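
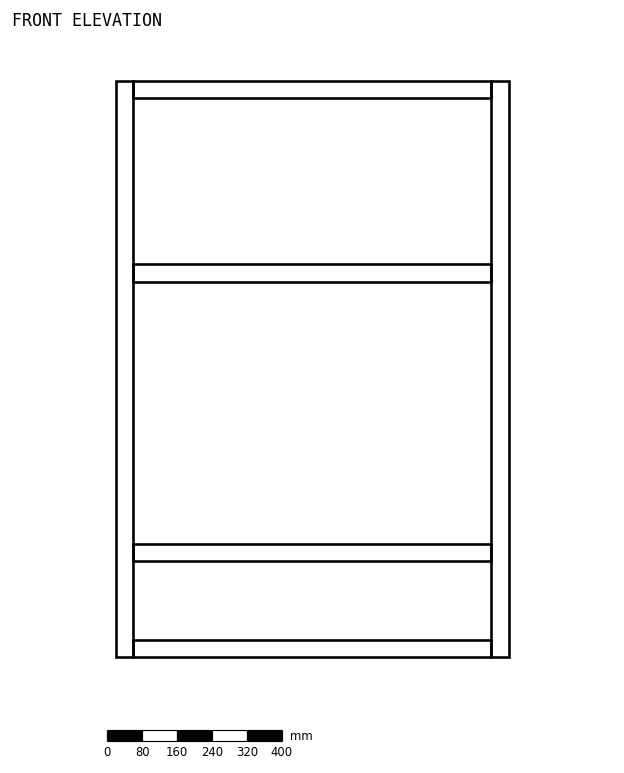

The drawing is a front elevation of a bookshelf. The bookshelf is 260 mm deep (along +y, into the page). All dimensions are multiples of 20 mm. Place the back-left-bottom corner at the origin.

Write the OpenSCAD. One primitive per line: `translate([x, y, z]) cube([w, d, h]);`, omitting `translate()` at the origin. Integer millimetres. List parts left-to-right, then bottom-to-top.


cube([40, 260, 1320]);
translate([40, 0, 0]) cube([820, 260, 40]);
translate([40, 0, 220]) cube([820, 260, 40]);
translate([40, 0, 860]) cube([820, 260, 40]);
translate([40, 0, 1280]) cube([820, 260, 40]);
translate([860, 0, 0]) cube([40, 260, 1320]);


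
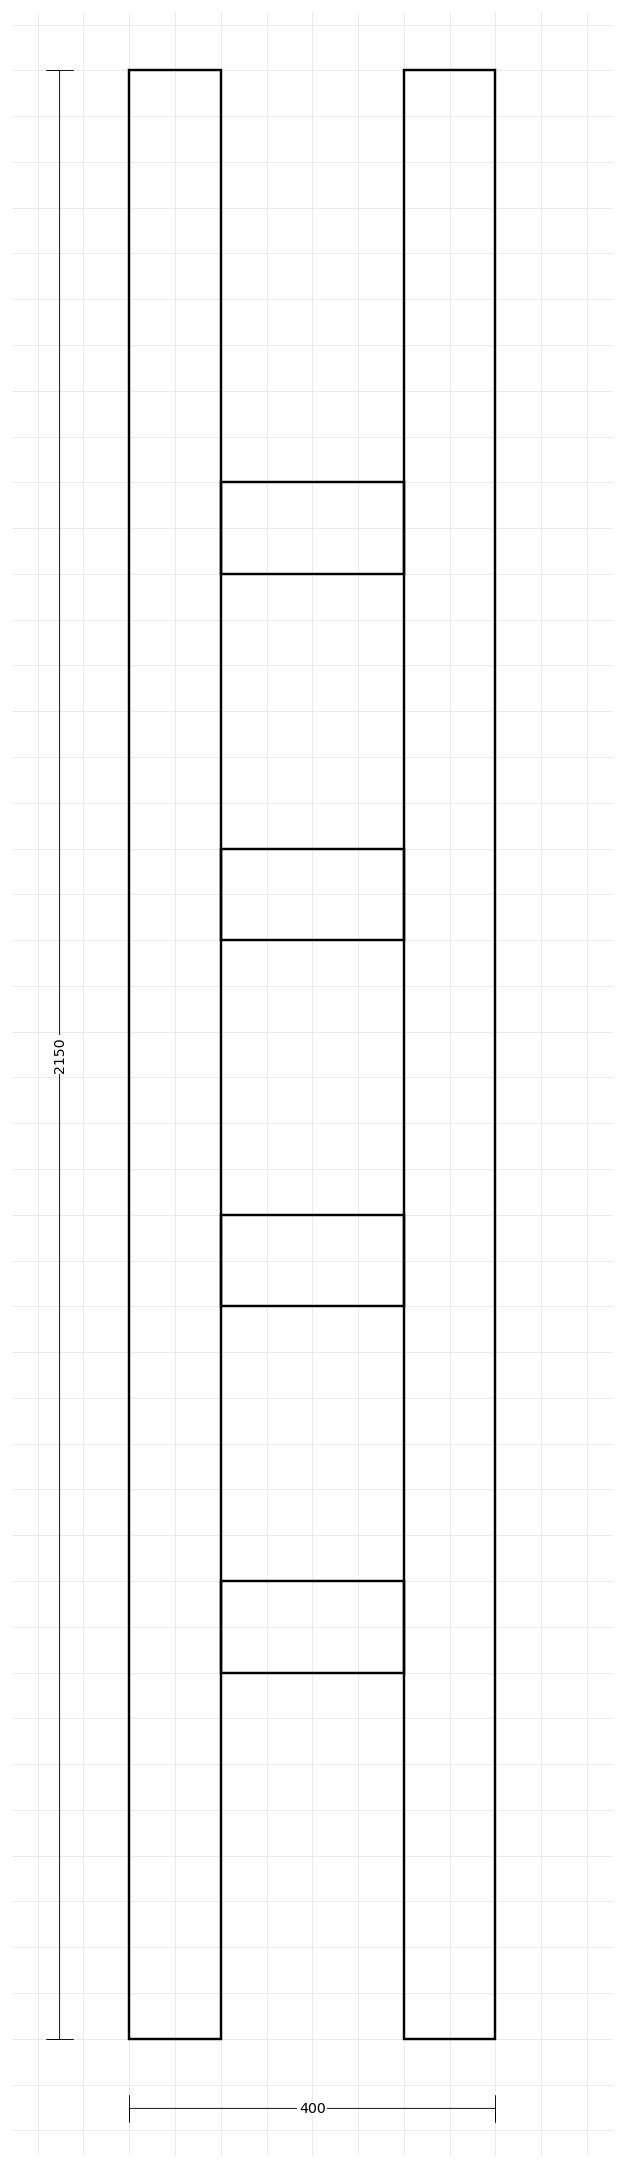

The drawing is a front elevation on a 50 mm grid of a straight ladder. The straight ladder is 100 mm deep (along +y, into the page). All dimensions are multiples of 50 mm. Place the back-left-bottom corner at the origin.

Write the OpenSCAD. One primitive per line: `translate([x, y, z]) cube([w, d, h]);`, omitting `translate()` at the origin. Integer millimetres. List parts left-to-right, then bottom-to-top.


cube([100, 100, 2150]);
translate([100, 0, 400]) cube([200, 100, 100]);
translate([100, 0, 800]) cube([200, 100, 100]);
translate([100, 0, 1200]) cube([200, 100, 100]);
translate([100, 0, 1600]) cube([200, 100, 100]);
translate([300, 0, 0]) cube([100, 100, 2150]);


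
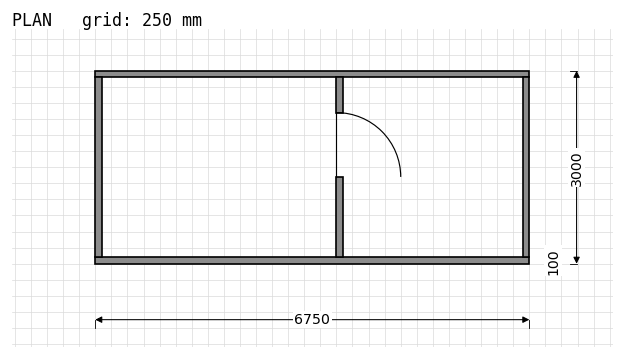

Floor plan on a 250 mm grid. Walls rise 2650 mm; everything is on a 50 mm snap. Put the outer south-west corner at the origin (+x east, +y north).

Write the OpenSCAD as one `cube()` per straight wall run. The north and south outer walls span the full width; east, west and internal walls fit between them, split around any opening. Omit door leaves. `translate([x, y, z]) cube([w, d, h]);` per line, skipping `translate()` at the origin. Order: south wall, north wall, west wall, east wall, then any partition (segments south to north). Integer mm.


cube([6750, 100, 2650]);
translate([0, 2900, 0]) cube([6750, 100, 2650]);
translate([0, 100, 0]) cube([100, 2800, 2650]);
translate([6650, 100, 0]) cube([100, 2800, 2650]);
translate([3750, 100, 0]) cube([100, 1250, 2650]);
translate([3750, 2350, 0]) cube([100, 550, 2650]);


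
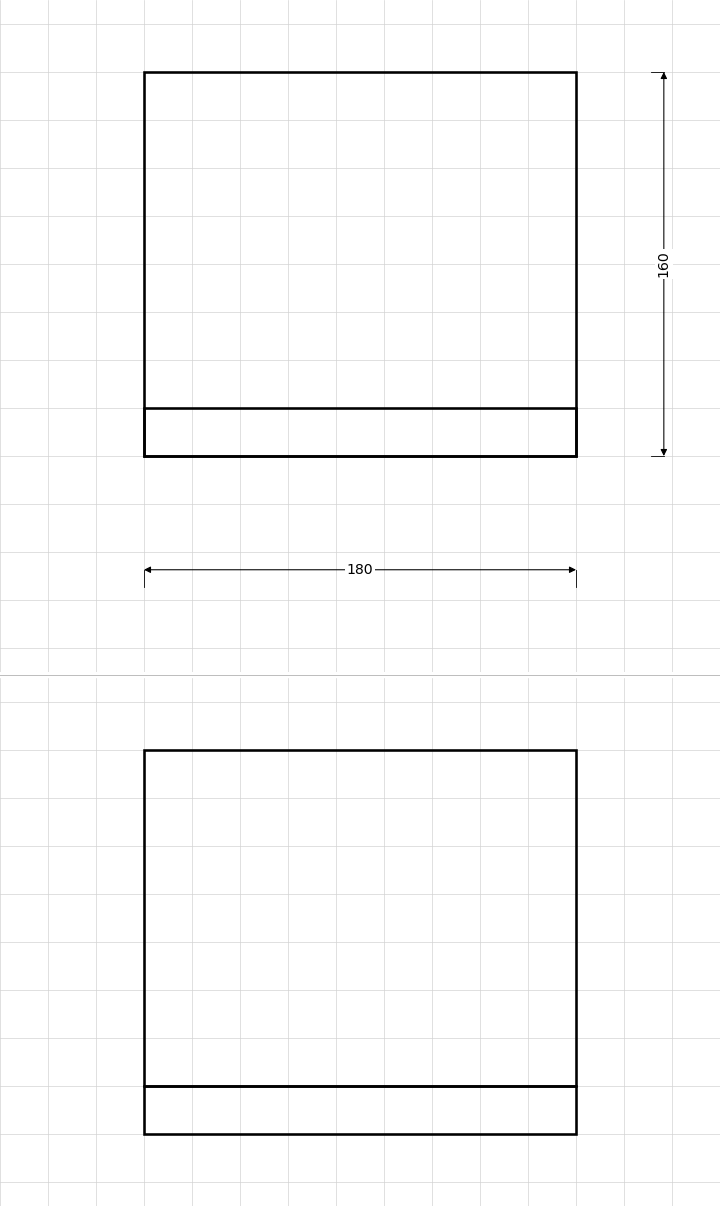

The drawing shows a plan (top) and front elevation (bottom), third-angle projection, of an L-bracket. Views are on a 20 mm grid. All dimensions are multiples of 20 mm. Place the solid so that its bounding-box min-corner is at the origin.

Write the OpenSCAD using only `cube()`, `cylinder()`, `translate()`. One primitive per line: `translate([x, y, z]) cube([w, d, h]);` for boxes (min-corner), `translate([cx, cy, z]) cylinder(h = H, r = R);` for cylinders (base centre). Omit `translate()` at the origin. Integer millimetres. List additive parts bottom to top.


cube([180, 160, 20]);
translate([0, 0, 20]) cube([180, 20, 140]);


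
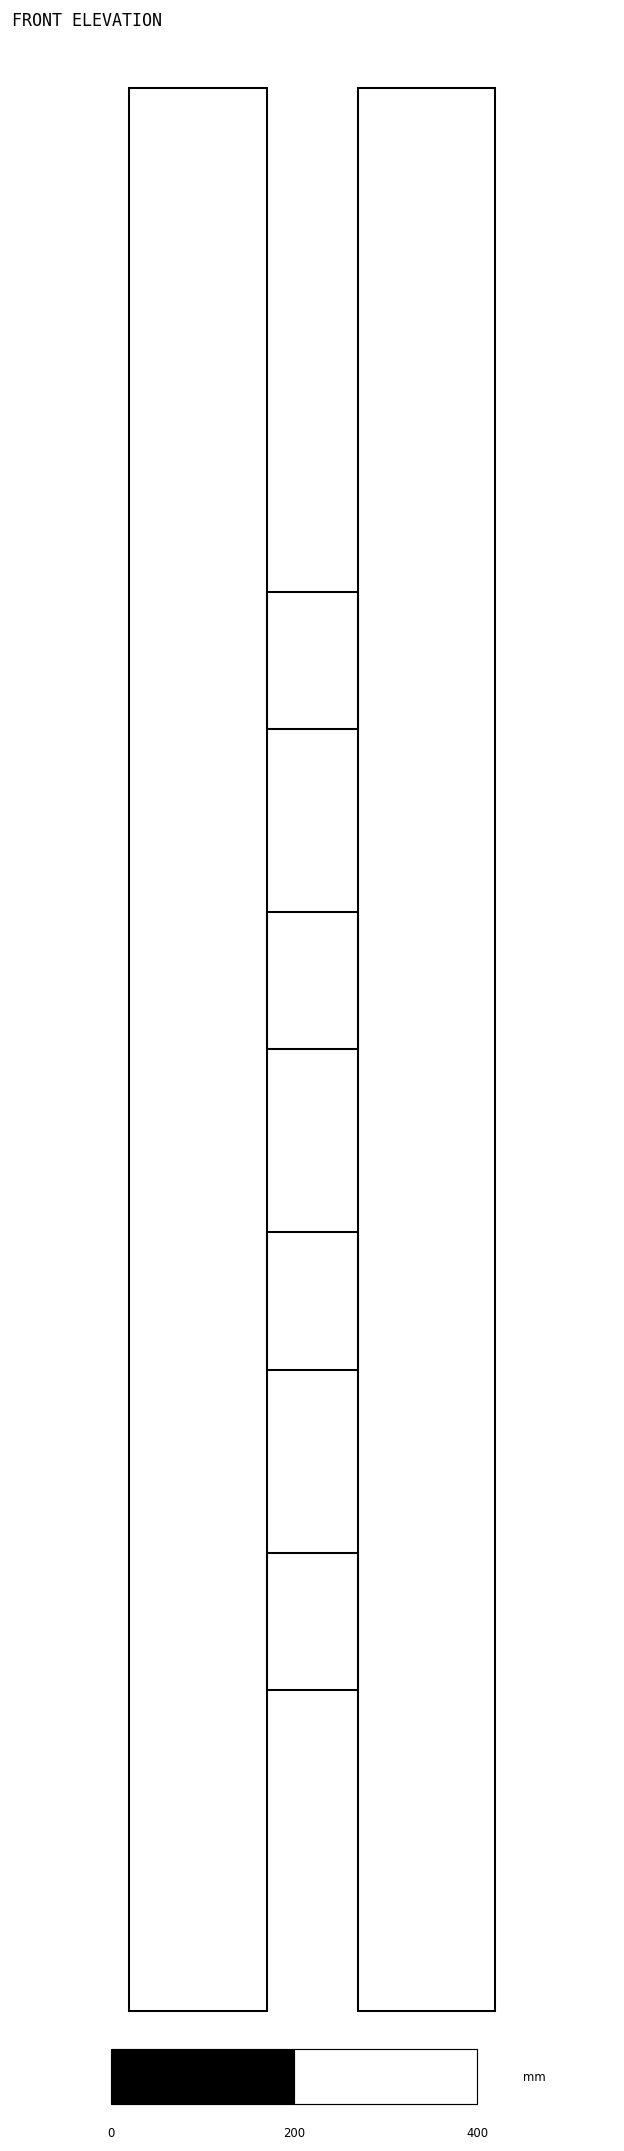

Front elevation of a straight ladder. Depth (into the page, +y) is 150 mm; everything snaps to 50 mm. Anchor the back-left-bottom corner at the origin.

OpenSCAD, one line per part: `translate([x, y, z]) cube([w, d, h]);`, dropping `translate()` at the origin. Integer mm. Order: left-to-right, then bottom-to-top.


cube([150, 150, 2100]);
translate([150, 0, 350]) cube([100, 150, 150]);
translate([150, 0, 700]) cube([100, 150, 150]);
translate([150, 0, 1050]) cube([100, 150, 150]);
translate([150, 0, 1400]) cube([100, 150, 150]);
translate([250, 0, 0]) cube([150, 150, 2100]);


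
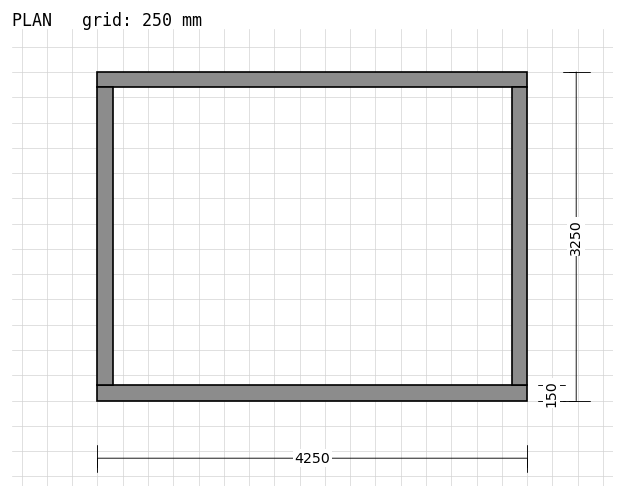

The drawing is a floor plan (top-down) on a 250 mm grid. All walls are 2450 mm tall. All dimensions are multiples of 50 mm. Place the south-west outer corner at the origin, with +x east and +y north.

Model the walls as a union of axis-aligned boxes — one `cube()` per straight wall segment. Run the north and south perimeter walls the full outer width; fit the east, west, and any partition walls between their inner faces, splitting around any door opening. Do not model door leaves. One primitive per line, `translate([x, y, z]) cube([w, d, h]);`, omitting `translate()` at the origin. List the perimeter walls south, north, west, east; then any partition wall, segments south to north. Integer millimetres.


cube([4250, 150, 2450]);
translate([0, 3100, 0]) cube([4250, 150, 2450]);
translate([0, 150, 0]) cube([150, 2950, 2450]);
translate([4100, 150, 0]) cube([150, 2950, 2450]);


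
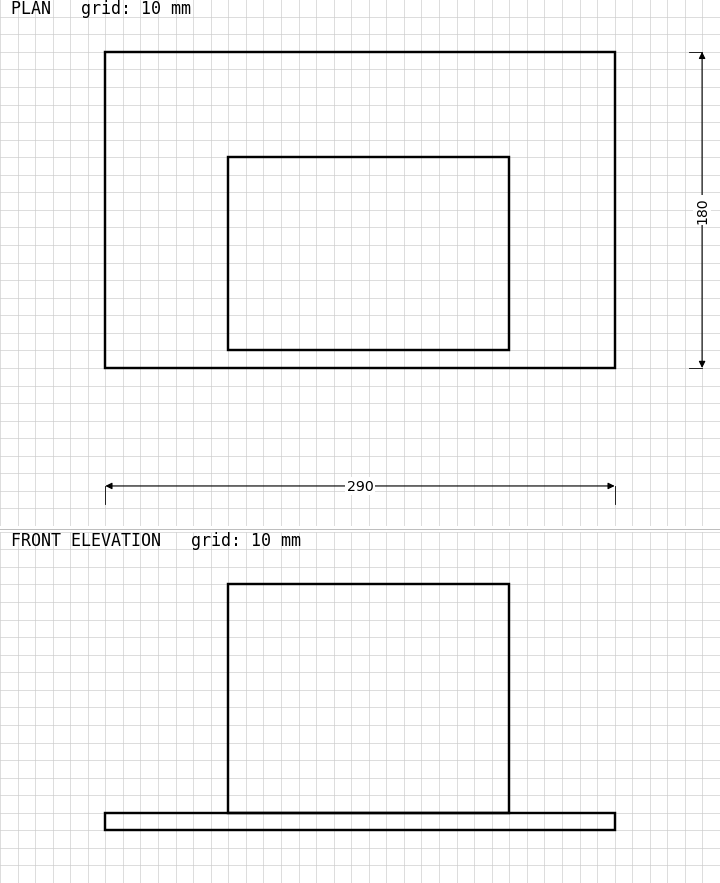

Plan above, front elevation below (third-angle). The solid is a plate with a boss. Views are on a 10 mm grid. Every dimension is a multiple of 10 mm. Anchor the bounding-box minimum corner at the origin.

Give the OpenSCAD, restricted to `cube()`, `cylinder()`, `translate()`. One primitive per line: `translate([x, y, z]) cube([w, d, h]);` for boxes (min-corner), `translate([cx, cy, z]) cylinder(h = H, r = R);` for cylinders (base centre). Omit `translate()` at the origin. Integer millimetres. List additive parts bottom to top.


cube([290, 180, 10]);
translate([70, 10, 10]) cube([160, 110, 130]);


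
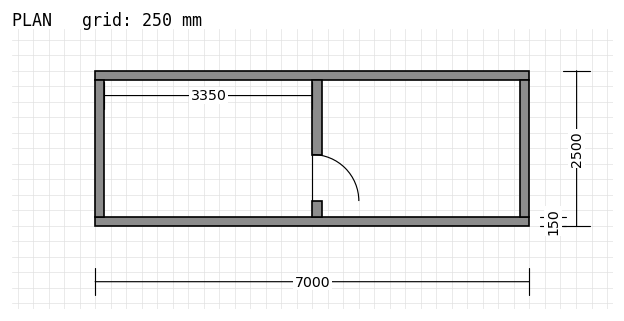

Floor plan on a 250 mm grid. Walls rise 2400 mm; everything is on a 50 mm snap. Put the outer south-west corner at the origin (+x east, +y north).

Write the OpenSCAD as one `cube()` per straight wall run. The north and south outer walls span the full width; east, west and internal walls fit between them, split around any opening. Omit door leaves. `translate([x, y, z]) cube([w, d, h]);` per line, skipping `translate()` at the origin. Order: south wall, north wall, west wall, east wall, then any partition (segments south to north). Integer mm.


cube([7000, 150, 2400]);
translate([0, 2350, 0]) cube([7000, 150, 2400]);
translate([0, 150, 0]) cube([150, 2200, 2400]);
translate([6850, 150, 0]) cube([150, 2200, 2400]);
translate([3500, 150, 0]) cube([150, 250, 2400]);
translate([3500, 1150, 0]) cube([150, 1200, 2400]);


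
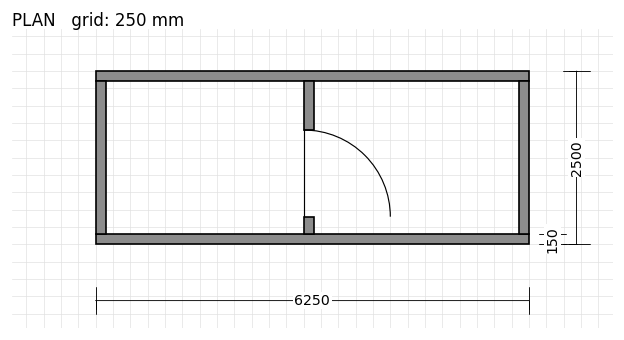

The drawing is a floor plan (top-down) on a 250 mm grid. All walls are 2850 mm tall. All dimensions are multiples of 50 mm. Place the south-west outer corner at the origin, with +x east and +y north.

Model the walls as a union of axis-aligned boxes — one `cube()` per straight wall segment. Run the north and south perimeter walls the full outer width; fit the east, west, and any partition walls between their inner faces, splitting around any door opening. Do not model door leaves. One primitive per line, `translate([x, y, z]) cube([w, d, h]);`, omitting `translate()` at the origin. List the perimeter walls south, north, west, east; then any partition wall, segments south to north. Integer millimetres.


cube([6250, 150, 2850]);
translate([0, 2350, 0]) cube([6250, 150, 2850]);
translate([0, 150, 0]) cube([150, 2200, 2850]);
translate([6100, 150, 0]) cube([150, 2200, 2850]);
translate([3000, 150, 0]) cube([150, 250, 2850]);
translate([3000, 1650, 0]) cube([150, 700, 2850]);


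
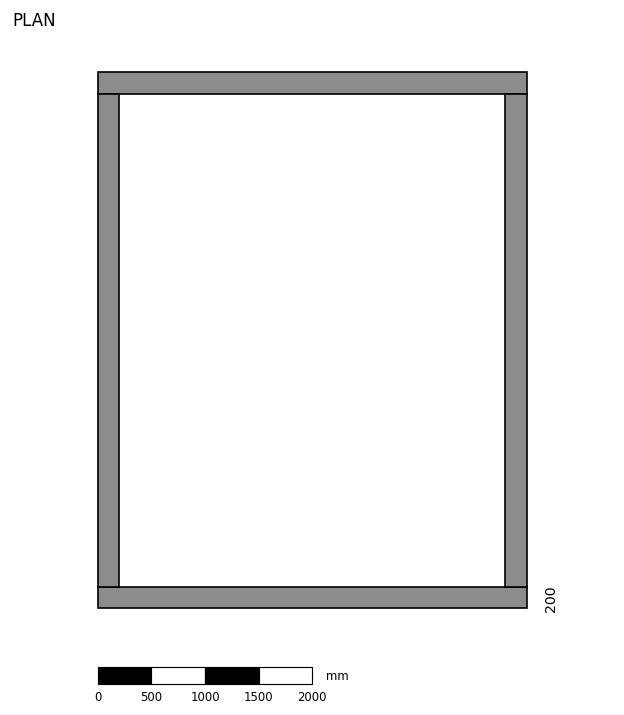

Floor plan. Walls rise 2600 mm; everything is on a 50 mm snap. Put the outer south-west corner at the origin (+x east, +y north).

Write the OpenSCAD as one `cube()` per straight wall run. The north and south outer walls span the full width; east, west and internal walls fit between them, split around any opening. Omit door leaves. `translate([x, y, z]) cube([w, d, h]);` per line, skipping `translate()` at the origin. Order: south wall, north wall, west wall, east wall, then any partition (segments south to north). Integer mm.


cube([4000, 200, 2600]);
translate([0, 4800, 0]) cube([4000, 200, 2600]);
translate([0, 200, 0]) cube([200, 4600, 2600]);
translate([3800, 200, 0]) cube([200, 4600, 2600]);


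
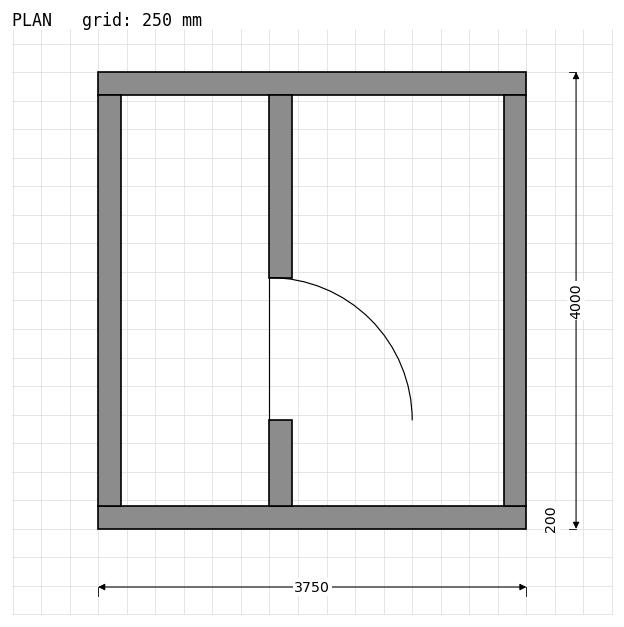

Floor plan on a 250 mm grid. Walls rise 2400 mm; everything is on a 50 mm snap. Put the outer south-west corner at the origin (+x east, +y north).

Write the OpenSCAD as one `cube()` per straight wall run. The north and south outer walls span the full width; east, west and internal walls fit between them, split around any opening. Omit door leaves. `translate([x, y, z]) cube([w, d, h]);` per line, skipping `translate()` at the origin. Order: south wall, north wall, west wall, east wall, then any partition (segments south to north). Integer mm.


cube([3750, 200, 2400]);
translate([0, 3800, 0]) cube([3750, 200, 2400]);
translate([0, 200, 0]) cube([200, 3600, 2400]);
translate([3550, 200, 0]) cube([200, 3600, 2400]);
translate([1500, 200, 0]) cube([200, 750, 2400]);
translate([1500, 2200, 0]) cube([200, 1600, 2400]);


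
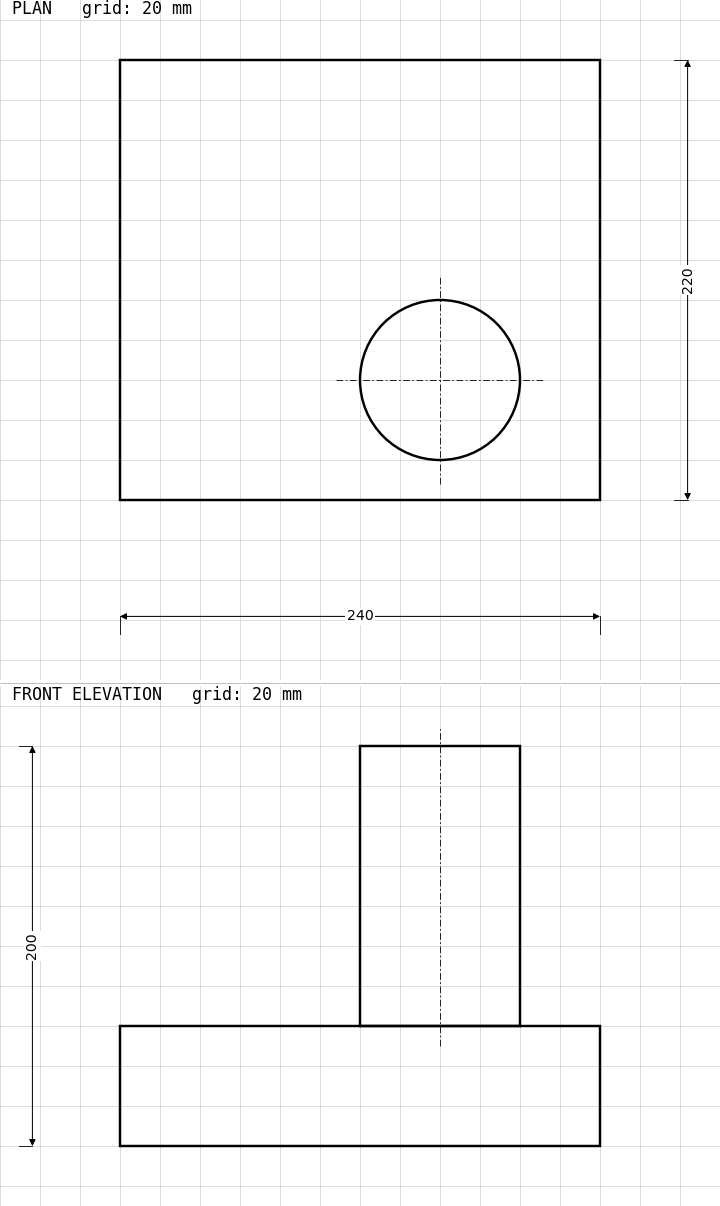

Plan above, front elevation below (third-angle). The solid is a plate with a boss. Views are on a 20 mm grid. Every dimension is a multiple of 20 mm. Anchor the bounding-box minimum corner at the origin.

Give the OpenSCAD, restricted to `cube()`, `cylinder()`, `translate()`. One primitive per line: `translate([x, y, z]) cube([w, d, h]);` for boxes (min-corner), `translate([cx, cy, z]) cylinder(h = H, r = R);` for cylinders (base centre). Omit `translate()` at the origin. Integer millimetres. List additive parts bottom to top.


cube([240, 220, 60]);
translate([160, 60, 60]) cylinder(h = 140, r = 40);


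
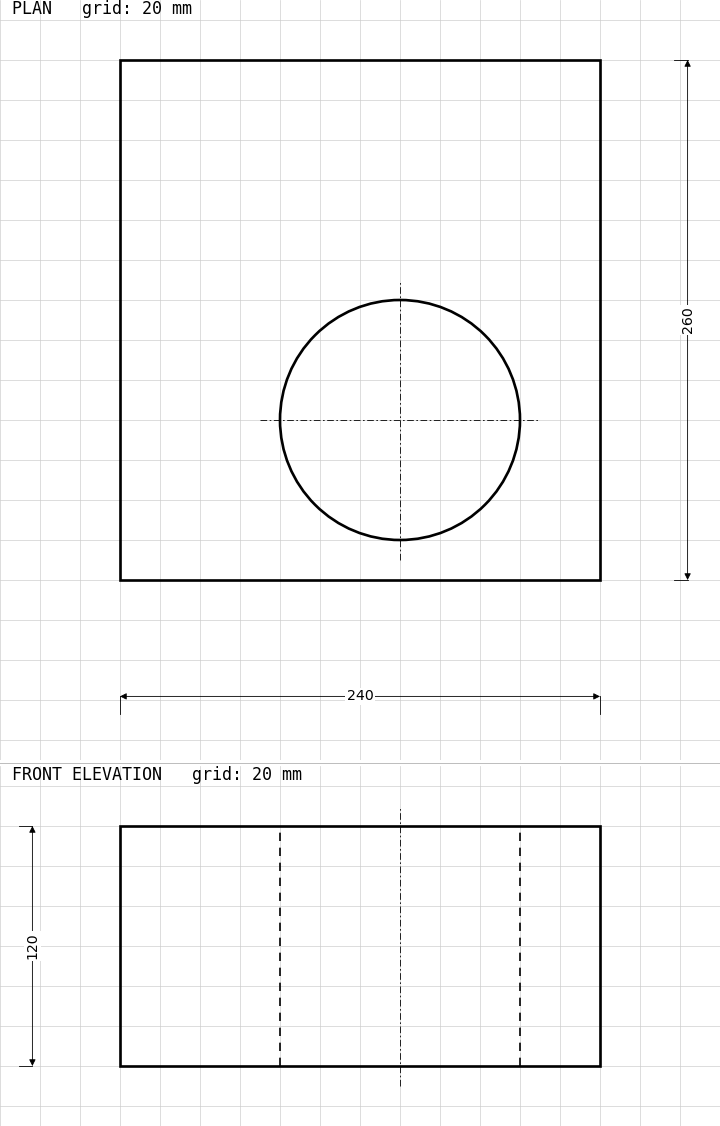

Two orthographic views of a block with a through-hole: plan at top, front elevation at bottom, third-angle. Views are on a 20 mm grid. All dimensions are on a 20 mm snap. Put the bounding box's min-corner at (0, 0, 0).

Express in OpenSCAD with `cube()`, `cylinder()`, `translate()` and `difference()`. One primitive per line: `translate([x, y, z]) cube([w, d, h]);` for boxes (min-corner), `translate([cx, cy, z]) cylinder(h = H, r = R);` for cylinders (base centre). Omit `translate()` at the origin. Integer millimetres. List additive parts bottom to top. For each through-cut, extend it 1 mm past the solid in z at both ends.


difference() {
  cube([240, 260, 120]);
  translate([140, 80, -1]) cylinder(h = 122, r = 60);
}


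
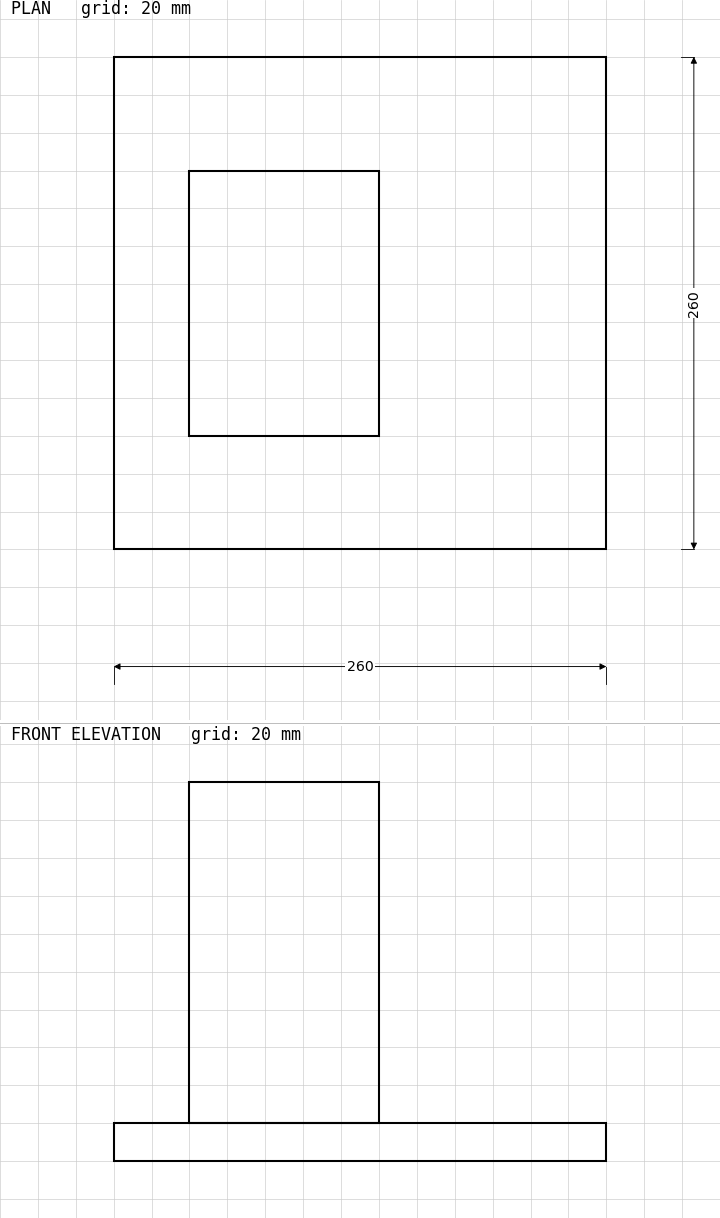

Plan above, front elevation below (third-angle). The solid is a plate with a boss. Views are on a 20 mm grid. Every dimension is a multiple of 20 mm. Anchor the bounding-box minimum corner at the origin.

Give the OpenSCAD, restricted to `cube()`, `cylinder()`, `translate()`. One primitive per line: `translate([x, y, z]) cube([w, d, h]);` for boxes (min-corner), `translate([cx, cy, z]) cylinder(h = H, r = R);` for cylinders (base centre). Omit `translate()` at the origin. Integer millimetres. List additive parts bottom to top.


cube([260, 260, 20]);
translate([40, 60, 20]) cube([100, 140, 180]);


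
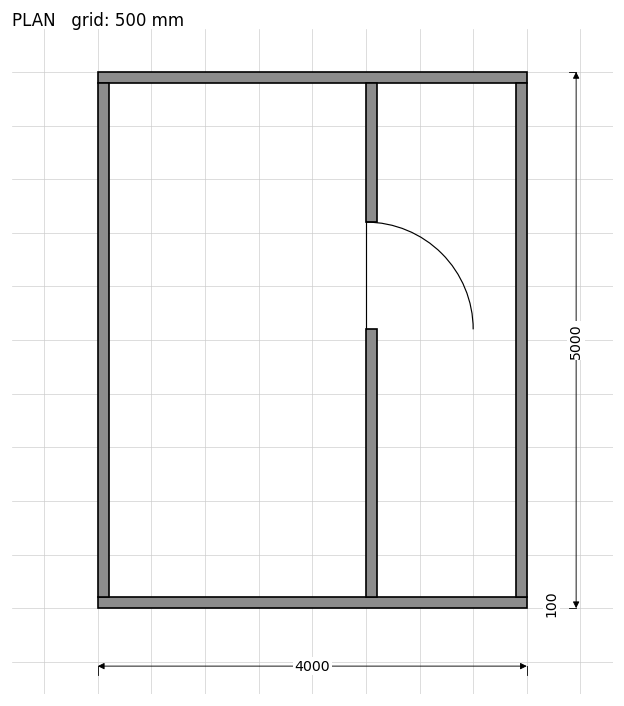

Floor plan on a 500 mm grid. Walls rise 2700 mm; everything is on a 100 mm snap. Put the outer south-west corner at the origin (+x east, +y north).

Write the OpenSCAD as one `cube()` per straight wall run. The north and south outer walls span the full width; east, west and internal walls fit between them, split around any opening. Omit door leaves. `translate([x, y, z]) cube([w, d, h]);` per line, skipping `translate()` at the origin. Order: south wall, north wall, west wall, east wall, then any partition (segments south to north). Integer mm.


cube([4000, 100, 2700]);
translate([0, 4900, 0]) cube([4000, 100, 2700]);
translate([0, 100, 0]) cube([100, 4800, 2700]);
translate([3900, 100, 0]) cube([100, 4800, 2700]);
translate([2500, 100, 0]) cube([100, 2500, 2700]);
translate([2500, 3600, 0]) cube([100, 1300, 2700]);


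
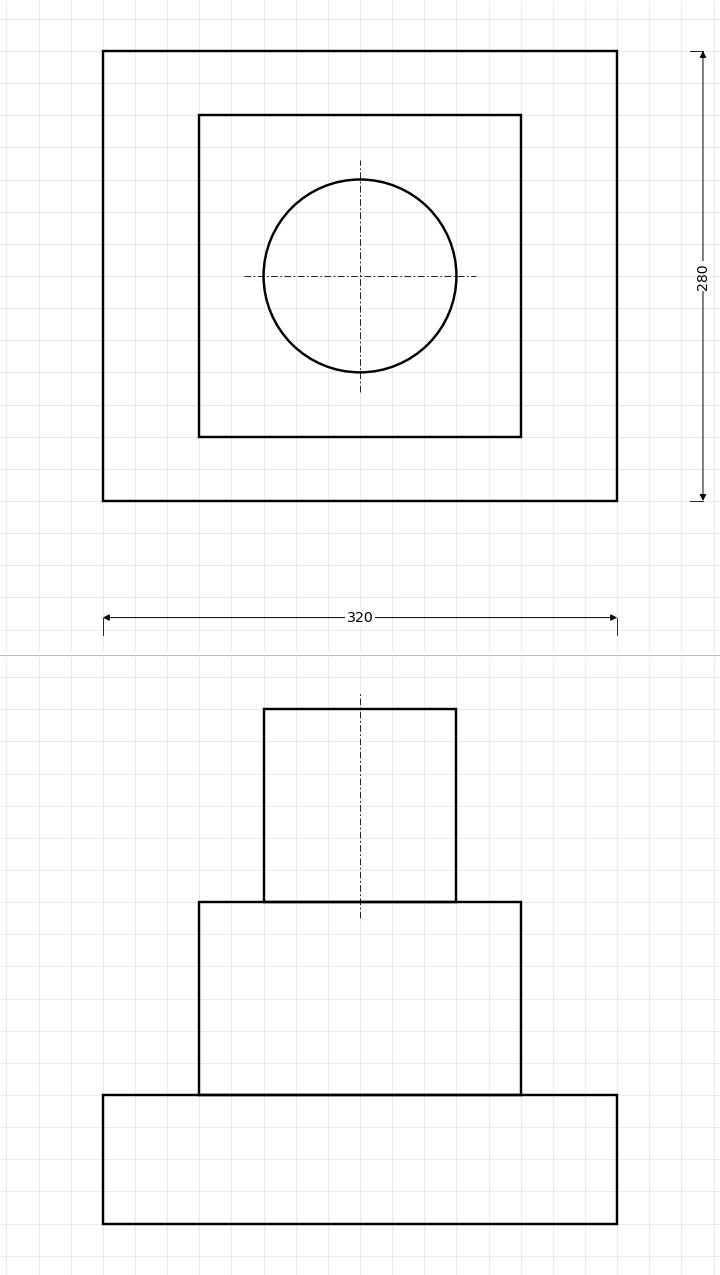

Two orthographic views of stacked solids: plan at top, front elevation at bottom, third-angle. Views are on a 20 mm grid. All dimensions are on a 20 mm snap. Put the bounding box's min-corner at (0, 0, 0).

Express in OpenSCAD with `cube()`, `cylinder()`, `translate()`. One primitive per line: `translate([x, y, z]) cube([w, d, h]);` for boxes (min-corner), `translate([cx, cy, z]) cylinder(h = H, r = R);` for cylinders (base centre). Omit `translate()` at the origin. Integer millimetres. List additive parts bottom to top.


cube([320, 280, 80]);
translate([60, 40, 80]) cube([200, 200, 120]);
translate([160, 140, 200]) cylinder(h = 120, r = 60);


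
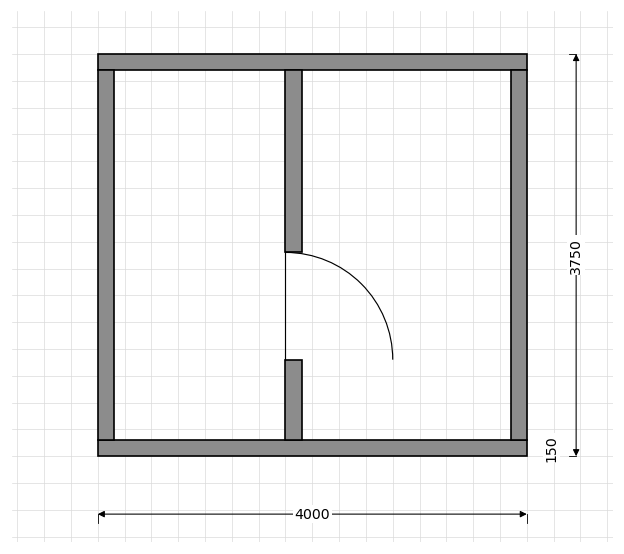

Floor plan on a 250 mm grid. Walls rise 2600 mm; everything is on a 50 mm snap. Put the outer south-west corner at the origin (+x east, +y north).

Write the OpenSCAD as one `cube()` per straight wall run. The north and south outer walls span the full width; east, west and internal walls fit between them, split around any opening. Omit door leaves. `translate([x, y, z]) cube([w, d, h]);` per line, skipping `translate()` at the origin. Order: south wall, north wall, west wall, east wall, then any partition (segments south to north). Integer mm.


cube([4000, 150, 2600]);
translate([0, 3600, 0]) cube([4000, 150, 2600]);
translate([0, 150, 0]) cube([150, 3450, 2600]);
translate([3850, 150, 0]) cube([150, 3450, 2600]);
translate([1750, 150, 0]) cube([150, 750, 2600]);
translate([1750, 1900, 0]) cube([150, 1700, 2600]);


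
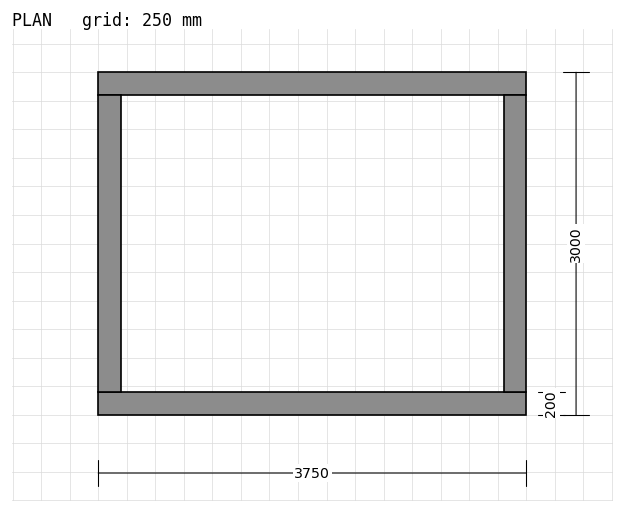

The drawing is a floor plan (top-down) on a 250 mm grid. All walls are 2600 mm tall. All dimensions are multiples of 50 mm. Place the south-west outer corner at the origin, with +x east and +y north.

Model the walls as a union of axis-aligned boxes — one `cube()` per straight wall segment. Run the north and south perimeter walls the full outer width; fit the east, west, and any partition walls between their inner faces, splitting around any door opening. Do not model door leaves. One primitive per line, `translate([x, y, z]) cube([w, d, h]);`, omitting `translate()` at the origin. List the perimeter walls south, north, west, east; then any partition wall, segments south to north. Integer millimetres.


cube([3750, 200, 2600]);
translate([0, 2800, 0]) cube([3750, 200, 2600]);
translate([0, 200, 0]) cube([200, 2600, 2600]);
translate([3550, 200, 0]) cube([200, 2600, 2600]);


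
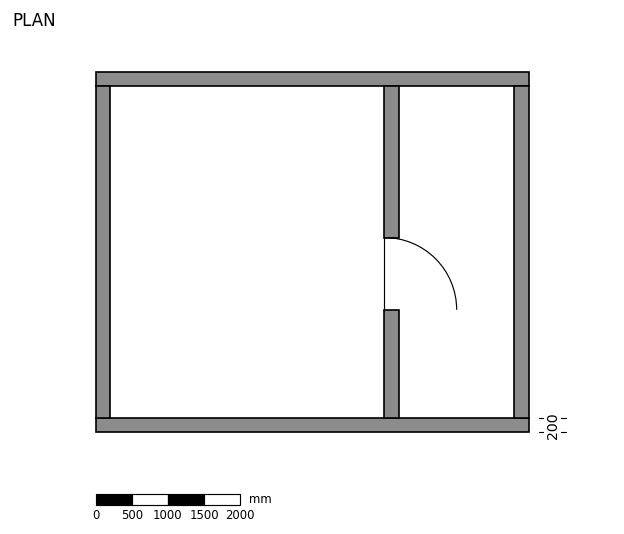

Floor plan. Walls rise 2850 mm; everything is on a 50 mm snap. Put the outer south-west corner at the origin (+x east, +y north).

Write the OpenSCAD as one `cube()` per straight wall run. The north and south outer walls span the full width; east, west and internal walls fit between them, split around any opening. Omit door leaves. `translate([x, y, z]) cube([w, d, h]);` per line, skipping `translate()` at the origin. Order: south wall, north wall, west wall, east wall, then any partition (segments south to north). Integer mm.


cube([6000, 200, 2850]);
translate([0, 4800, 0]) cube([6000, 200, 2850]);
translate([0, 200, 0]) cube([200, 4600, 2850]);
translate([5800, 200, 0]) cube([200, 4600, 2850]);
translate([4000, 200, 0]) cube([200, 1500, 2850]);
translate([4000, 2700, 0]) cube([200, 2100, 2850]);


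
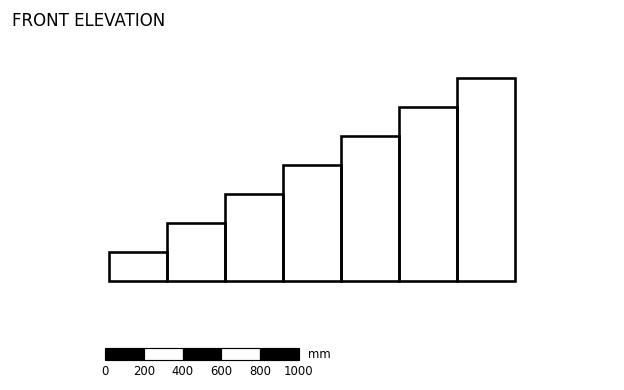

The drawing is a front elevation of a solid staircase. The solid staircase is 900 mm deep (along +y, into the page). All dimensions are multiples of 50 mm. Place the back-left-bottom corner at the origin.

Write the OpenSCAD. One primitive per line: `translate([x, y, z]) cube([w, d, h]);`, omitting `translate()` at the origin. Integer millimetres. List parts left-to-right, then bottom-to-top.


cube([300, 900, 150]);
translate([300, 0, 0]) cube([300, 900, 300]);
translate([600, 0, 0]) cube([300, 900, 450]);
translate([900, 0, 0]) cube([300, 900, 600]);
translate([1200, 0, 0]) cube([300, 900, 750]);
translate([1500, 0, 0]) cube([300, 900, 900]);
translate([1800, 0, 0]) cube([300, 900, 1050]);


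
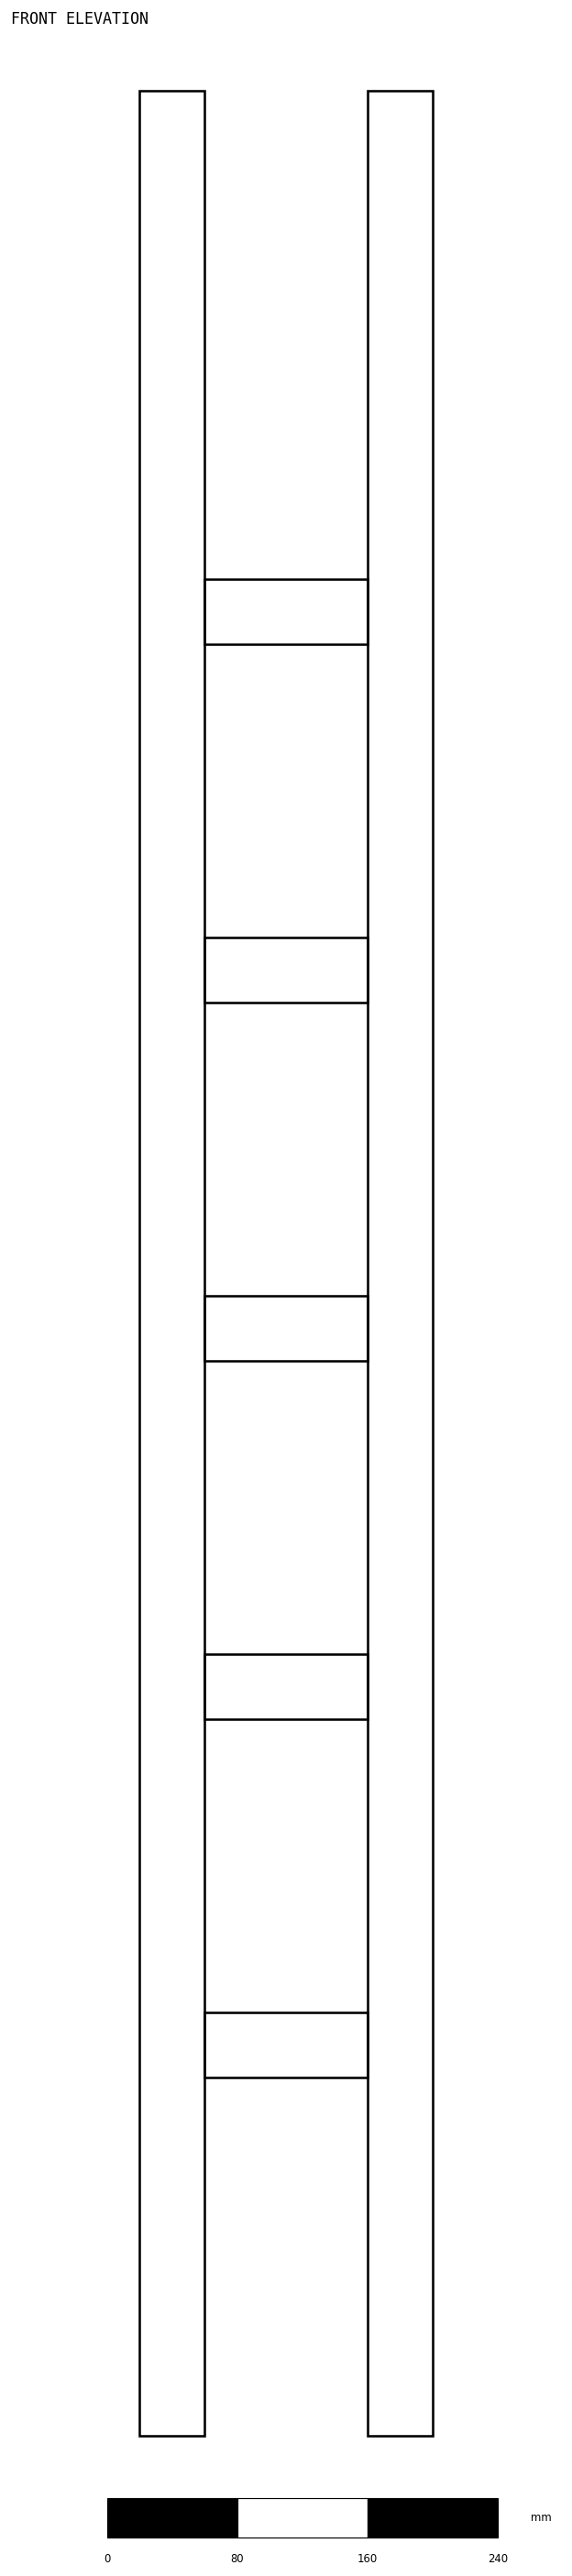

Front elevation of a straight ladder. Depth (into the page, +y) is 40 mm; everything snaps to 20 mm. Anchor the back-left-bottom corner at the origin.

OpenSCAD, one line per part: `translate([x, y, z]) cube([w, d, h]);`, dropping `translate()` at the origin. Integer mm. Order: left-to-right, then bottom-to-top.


cube([40, 40, 1440]);
translate([40, 0, 220]) cube([100, 40, 40]);
translate([40, 0, 440]) cube([100, 40, 40]);
translate([40, 0, 660]) cube([100, 40, 40]);
translate([40, 0, 880]) cube([100, 40, 40]);
translate([40, 0, 1100]) cube([100, 40, 40]);
translate([140, 0, 0]) cube([40, 40, 1440]);


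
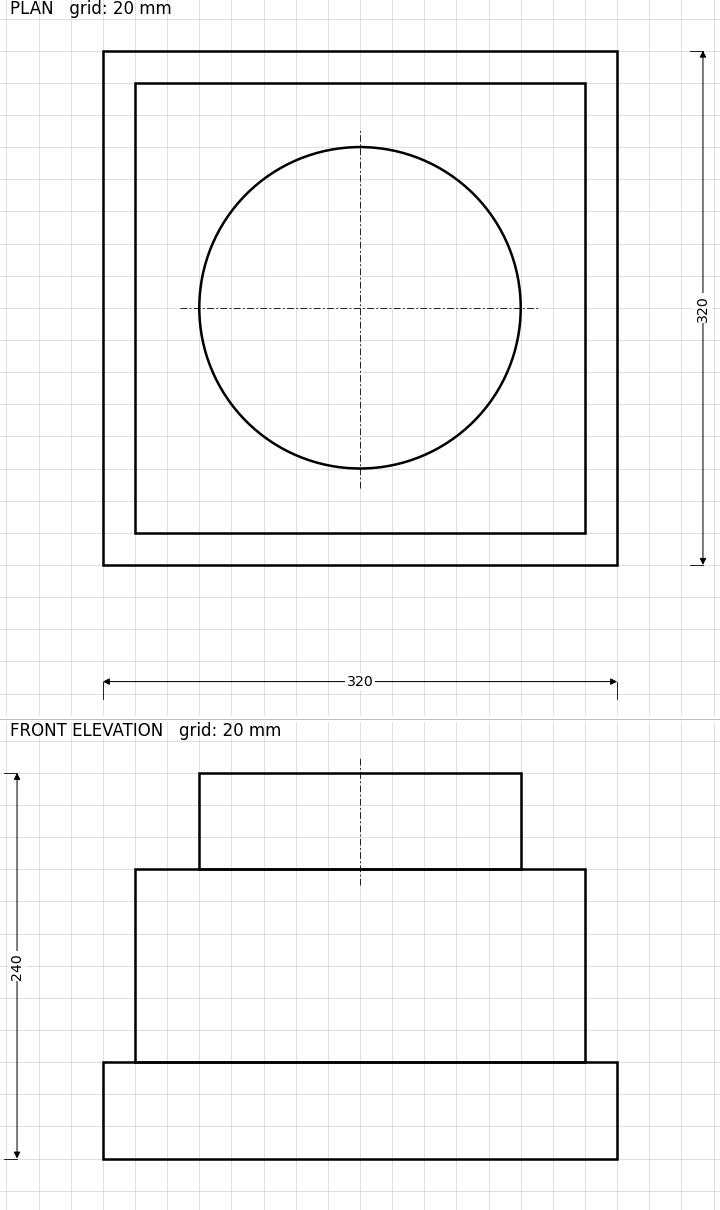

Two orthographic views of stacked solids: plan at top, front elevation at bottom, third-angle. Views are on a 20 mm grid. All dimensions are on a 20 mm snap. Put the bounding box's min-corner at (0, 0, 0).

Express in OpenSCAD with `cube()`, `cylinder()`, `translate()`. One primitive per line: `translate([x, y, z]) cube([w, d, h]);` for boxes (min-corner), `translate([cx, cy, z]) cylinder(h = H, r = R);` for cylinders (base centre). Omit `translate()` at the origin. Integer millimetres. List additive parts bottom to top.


cube([320, 320, 60]);
translate([20, 20, 60]) cube([280, 280, 120]);
translate([160, 160, 180]) cylinder(h = 60, r = 100);


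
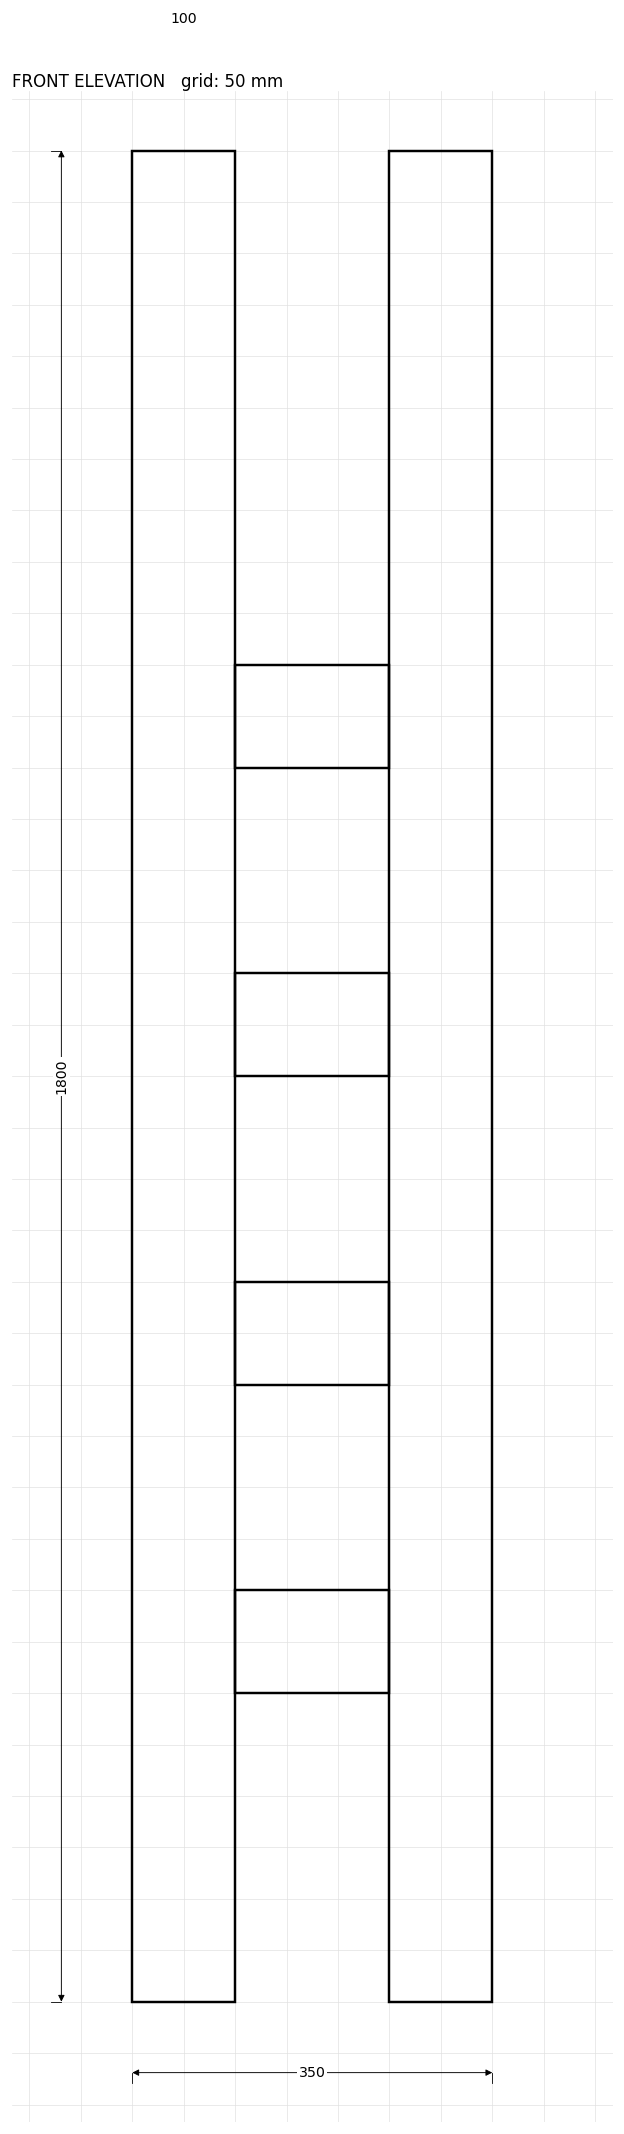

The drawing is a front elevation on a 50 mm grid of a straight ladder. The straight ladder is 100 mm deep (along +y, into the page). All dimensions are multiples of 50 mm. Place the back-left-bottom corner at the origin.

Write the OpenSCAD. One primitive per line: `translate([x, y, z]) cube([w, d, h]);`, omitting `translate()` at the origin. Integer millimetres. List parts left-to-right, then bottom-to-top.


cube([100, 100, 1800]);
translate([100, 0, 300]) cube([150, 100, 100]);
translate([100, 0, 600]) cube([150, 100, 100]);
translate([100, 0, 900]) cube([150, 100, 100]);
translate([100, 0, 1200]) cube([150, 100, 100]);
translate([250, 0, 0]) cube([100, 100, 1800]);


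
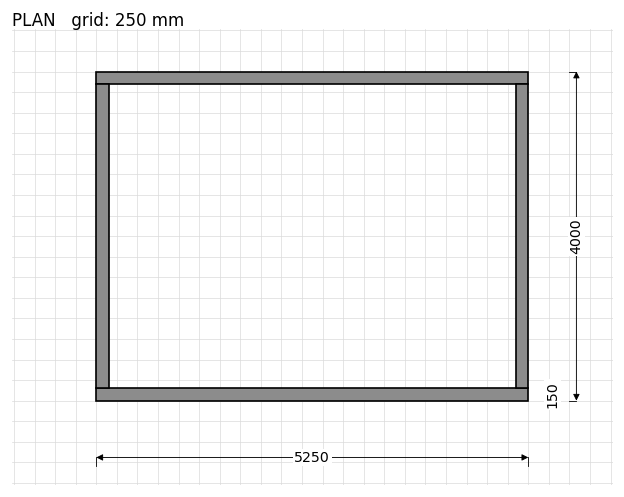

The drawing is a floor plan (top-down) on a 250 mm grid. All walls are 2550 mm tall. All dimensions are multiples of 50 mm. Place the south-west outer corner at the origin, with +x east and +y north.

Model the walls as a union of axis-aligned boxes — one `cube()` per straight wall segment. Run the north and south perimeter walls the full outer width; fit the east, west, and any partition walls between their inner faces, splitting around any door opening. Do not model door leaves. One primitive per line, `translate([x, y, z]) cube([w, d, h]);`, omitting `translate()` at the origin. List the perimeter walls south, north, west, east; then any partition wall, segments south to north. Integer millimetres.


cube([5250, 150, 2550]);
translate([0, 3850, 0]) cube([5250, 150, 2550]);
translate([0, 150, 0]) cube([150, 3700, 2550]);
translate([5100, 150, 0]) cube([150, 3700, 2550]);


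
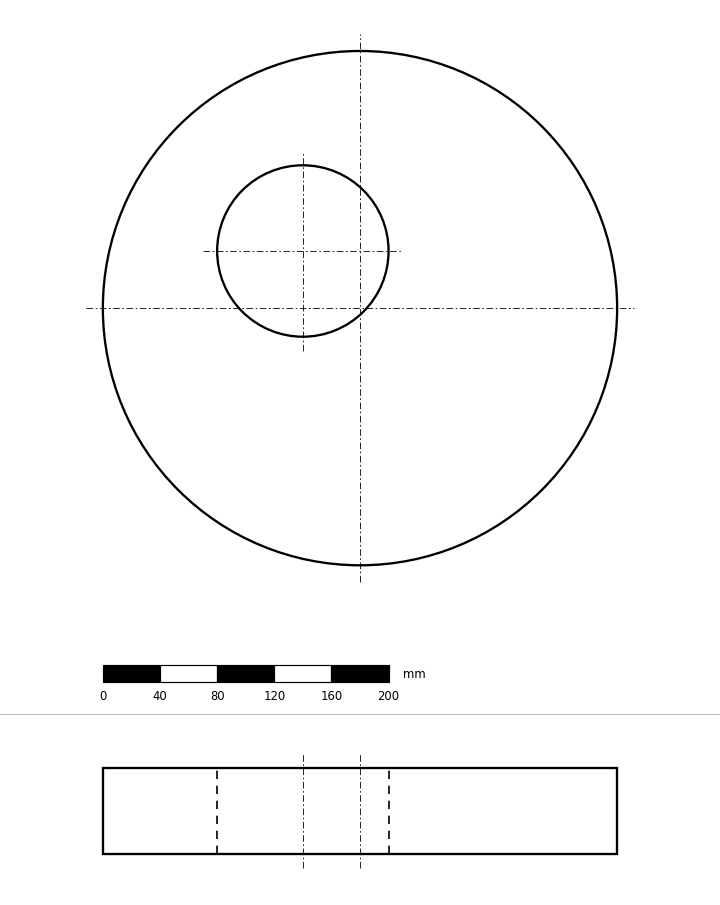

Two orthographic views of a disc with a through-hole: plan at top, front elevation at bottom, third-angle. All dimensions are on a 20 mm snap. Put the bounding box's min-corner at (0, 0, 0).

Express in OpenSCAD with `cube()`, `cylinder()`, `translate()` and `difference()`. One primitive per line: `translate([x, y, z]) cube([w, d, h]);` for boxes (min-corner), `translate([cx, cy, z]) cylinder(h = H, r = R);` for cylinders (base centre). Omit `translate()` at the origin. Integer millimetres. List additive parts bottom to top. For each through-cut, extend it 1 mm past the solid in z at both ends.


difference() {
  translate([180, 180, 0]) cylinder(h = 60, r = 180);
  translate([140, 220, -1]) cylinder(h = 62, r = 60);
}


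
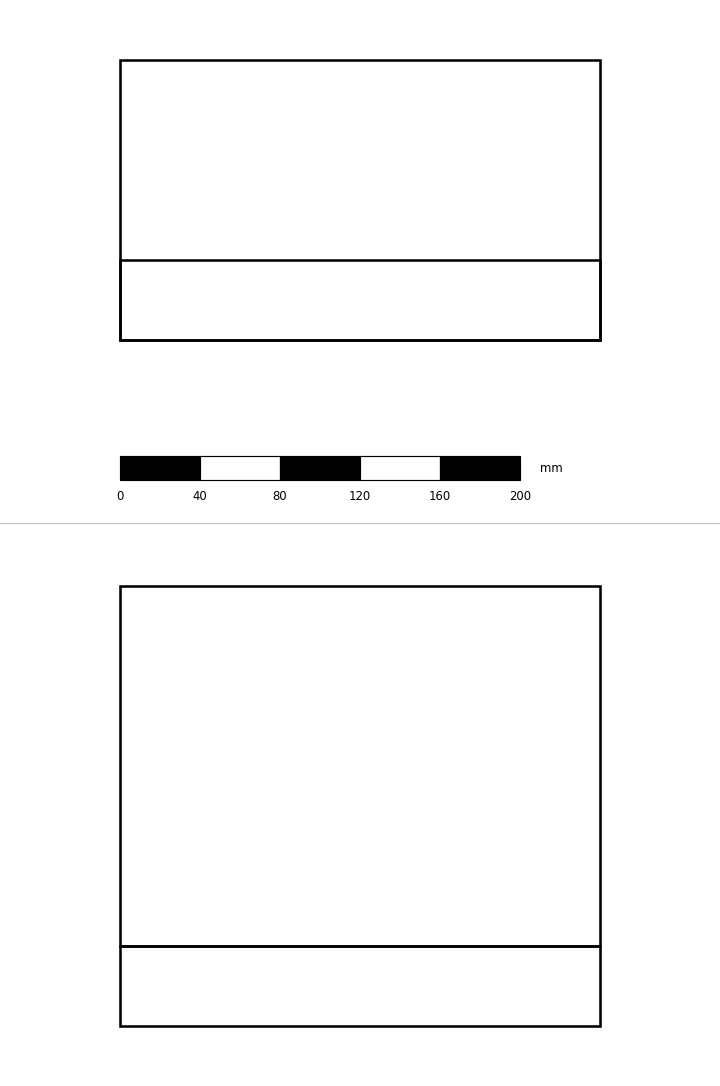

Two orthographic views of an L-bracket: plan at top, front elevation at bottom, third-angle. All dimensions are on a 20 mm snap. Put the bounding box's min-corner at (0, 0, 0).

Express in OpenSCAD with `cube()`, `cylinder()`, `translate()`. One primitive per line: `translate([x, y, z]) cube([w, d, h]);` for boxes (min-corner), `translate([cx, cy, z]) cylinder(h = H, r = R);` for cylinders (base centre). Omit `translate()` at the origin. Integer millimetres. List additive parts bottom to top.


cube([240, 140, 40]);
translate([0, 0, 40]) cube([240, 40, 180]);


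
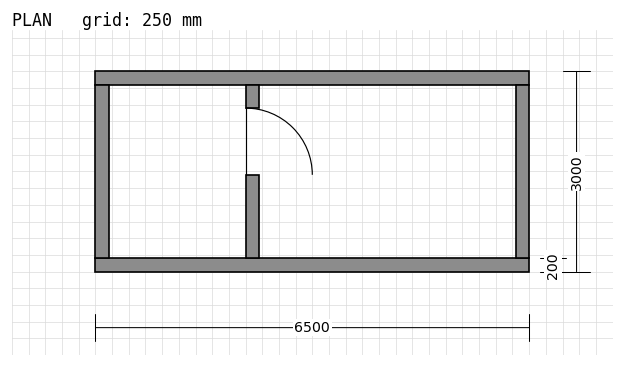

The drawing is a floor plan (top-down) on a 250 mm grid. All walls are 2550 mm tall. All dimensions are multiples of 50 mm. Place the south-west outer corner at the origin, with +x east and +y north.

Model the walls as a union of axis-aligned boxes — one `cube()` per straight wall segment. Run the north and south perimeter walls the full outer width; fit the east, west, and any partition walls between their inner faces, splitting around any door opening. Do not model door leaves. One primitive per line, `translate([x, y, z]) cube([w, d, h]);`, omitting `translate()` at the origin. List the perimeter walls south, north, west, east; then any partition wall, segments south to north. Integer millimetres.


cube([6500, 200, 2550]);
translate([0, 2800, 0]) cube([6500, 200, 2550]);
translate([0, 200, 0]) cube([200, 2600, 2550]);
translate([6300, 200, 0]) cube([200, 2600, 2550]);
translate([2250, 200, 0]) cube([200, 1250, 2550]);
translate([2250, 2450, 0]) cube([200, 350, 2550]);


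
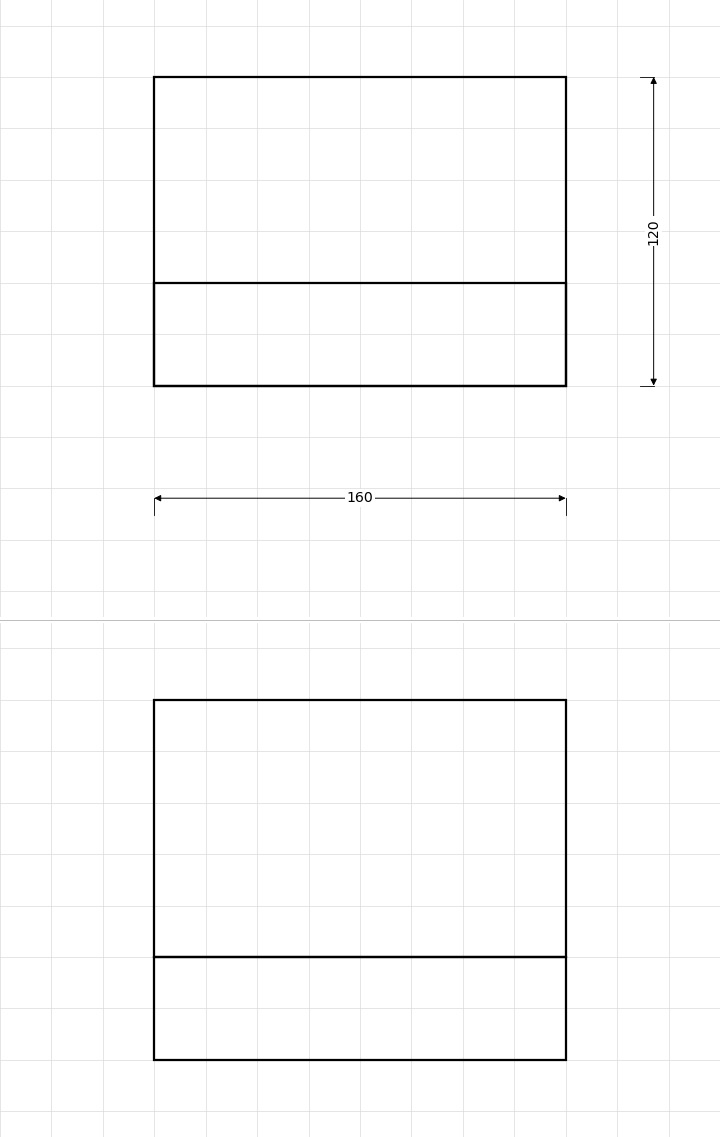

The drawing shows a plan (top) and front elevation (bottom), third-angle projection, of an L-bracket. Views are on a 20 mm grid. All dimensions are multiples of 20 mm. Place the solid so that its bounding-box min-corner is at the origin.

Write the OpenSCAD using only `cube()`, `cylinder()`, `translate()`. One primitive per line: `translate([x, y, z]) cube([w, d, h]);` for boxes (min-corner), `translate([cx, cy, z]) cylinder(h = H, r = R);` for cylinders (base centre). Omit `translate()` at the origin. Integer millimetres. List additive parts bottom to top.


cube([160, 120, 40]);
translate([0, 0, 40]) cube([160, 40, 100]);


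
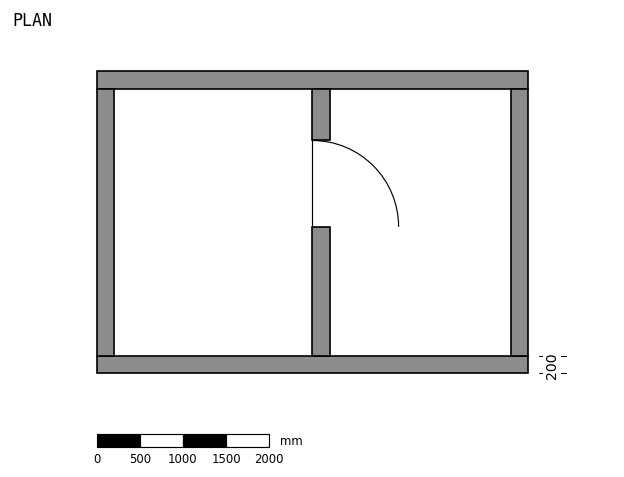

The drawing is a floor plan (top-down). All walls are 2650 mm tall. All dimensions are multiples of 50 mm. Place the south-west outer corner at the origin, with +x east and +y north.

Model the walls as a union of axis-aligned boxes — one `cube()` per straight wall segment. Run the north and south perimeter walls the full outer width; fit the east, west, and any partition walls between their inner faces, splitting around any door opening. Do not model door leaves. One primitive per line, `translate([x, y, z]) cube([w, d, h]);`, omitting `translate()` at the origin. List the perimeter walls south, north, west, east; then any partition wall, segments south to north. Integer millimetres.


cube([5000, 200, 2650]);
translate([0, 3300, 0]) cube([5000, 200, 2650]);
translate([0, 200, 0]) cube([200, 3100, 2650]);
translate([4800, 200, 0]) cube([200, 3100, 2650]);
translate([2500, 200, 0]) cube([200, 1500, 2650]);
translate([2500, 2700, 0]) cube([200, 600, 2650]);


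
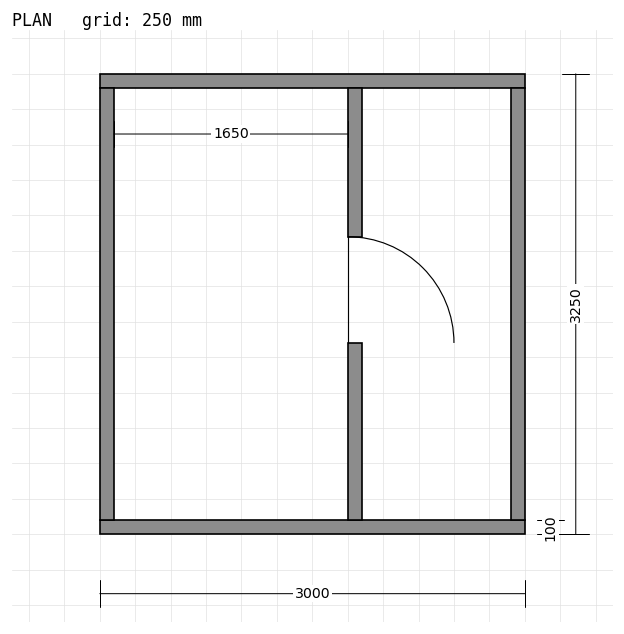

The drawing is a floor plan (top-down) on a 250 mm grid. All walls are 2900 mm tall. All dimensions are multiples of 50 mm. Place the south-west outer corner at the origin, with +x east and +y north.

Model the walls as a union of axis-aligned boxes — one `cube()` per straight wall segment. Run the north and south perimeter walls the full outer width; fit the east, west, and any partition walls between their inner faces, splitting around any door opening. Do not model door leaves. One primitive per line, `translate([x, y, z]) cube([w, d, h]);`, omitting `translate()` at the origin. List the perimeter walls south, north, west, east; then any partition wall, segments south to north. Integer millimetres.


cube([3000, 100, 2900]);
translate([0, 3150, 0]) cube([3000, 100, 2900]);
translate([0, 100, 0]) cube([100, 3050, 2900]);
translate([2900, 100, 0]) cube([100, 3050, 2900]);
translate([1750, 100, 0]) cube([100, 1250, 2900]);
translate([1750, 2100, 0]) cube([100, 1050, 2900]);


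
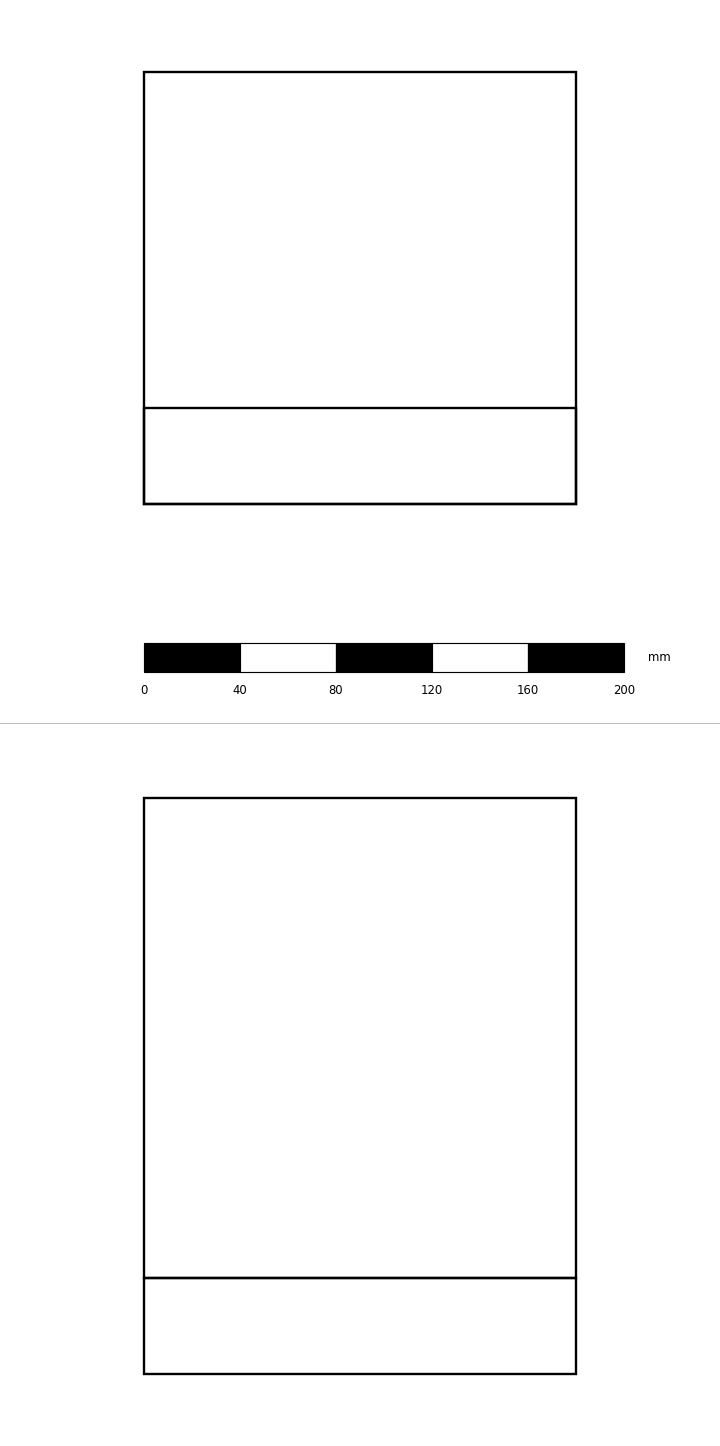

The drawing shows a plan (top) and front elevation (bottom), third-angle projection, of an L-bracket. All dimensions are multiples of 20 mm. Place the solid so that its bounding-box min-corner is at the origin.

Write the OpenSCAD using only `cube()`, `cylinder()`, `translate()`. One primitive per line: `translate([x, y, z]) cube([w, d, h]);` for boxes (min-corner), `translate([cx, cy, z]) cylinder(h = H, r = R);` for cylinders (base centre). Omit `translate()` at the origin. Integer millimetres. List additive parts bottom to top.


cube([180, 180, 40]);
translate([0, 0, 40]) cube([180, 40, 200]);


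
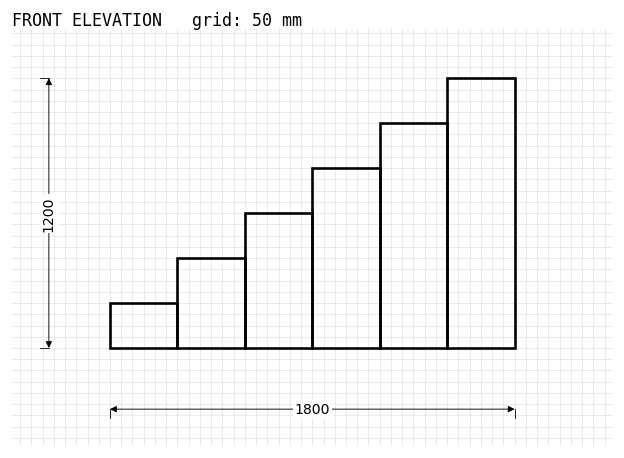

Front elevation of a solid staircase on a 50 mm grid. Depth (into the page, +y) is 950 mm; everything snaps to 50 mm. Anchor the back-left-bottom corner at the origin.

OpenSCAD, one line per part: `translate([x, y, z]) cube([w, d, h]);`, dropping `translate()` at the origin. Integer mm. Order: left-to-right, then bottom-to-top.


cube([300, 950, 200]);
translate([300, 0, 0]) cube([300, 950, 400]);
translate([600, 0, 0]) cube([300, 950, 600]);
translate([900, 0, 0]) cube([300, 950, 800]);
translate([1200, 0, 0]) cube([300, 950, 1000]);
translate([1500, 0, 0]) cube([300, 950, 1200]);


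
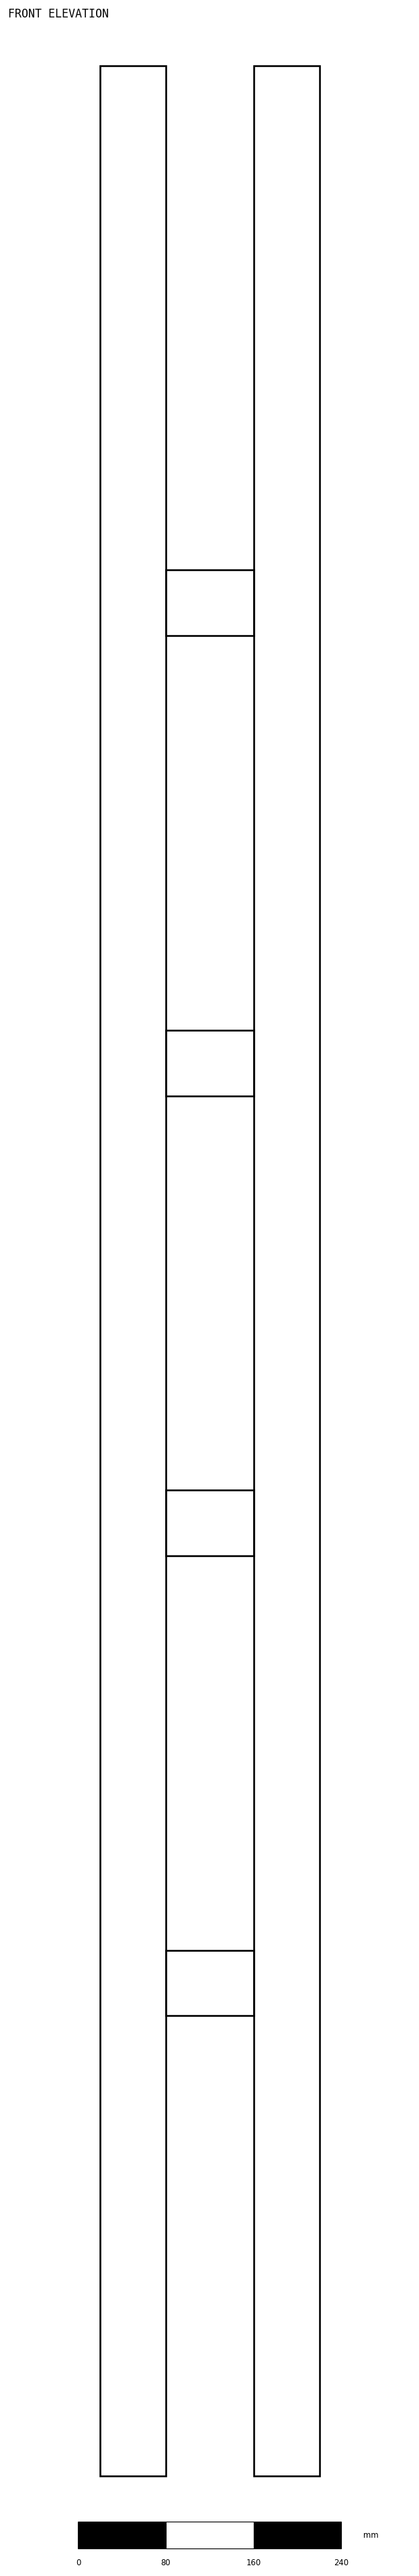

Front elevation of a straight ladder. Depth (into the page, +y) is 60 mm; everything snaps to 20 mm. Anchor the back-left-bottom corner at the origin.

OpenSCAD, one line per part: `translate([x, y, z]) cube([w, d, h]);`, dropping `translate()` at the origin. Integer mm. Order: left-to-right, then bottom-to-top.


cube([60, 60, 2200]);
translate([60, 0, 420]) cube([80, 60, 60]);
translate([60, 0, 840]) cube([80, 60, 60]);
translate([60, 0, 1260]) cube([80, 60, 60]);
translate([60, 0, 1680]) cube([80, 60, 60]);
translate([140, 0, 0]) cube([60, 60, 2200]);


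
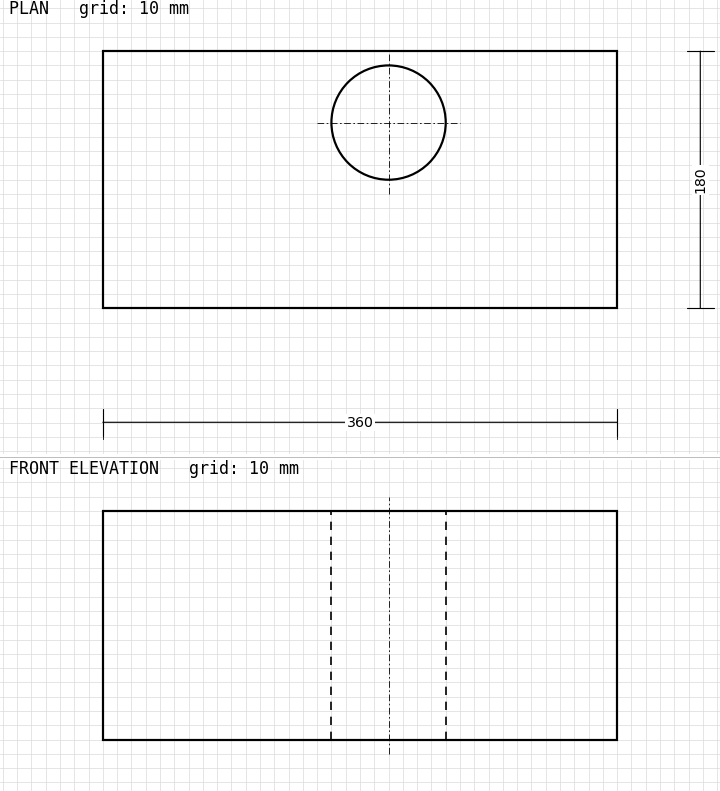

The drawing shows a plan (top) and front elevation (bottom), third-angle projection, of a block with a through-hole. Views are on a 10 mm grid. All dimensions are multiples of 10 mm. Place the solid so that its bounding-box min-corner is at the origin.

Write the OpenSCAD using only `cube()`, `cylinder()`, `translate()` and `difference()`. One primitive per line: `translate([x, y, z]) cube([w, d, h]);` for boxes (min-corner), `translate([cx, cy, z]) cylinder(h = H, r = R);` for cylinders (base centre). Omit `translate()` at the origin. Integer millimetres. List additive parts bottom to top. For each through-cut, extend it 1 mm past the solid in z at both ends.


difference() {
  cube([360, 180, 160]);
  translate([200, 130, -1]) cylinder(h = 162, r = 40);
}
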